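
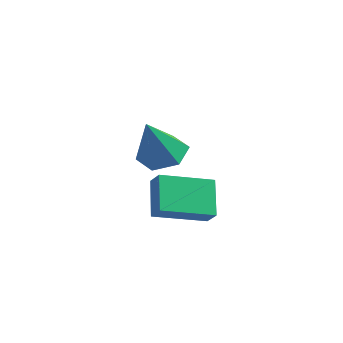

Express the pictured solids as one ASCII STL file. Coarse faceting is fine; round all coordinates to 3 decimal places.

solid 
facet normal 0.034 0.452 -0.891
outer loop
vertex -0.069 2.19 2.32
vertex -0.965 2.532 2.459
vertex -0.198 3.049 2.751
endloop
endfacet
facet normal 0.900 -0.080 0.429
outer loop
vertex -0.069 2.19 2.32
vertex -0.198 3.049 2.751
vertex -1.035 1.628 4.241
endloop
endfacet
facet normal 0.035 0.452 -0.891
outer loop
vertex -0.198 3.049 2.751
vertex -0.965 2.532 2.459
vertex -1.095 3.392 2.89
endloop
endfacet
facet normal 0.337 0.580 0.742
outer loop
vertex -0.198 3.049 2.751
vertex -1.095 3.392 2.89
vertex -1.035 1.628 4.241
endloop
endfacet
facet normal 0.035 0.452 -0.891
outer loop
vertex -1.095 3.392 2.89
vertex -0.965 2.532 2.459
vertex -1.862 2.875 2.598
endloop
endfacet
facet normal -0.577 0.484 0.658
outer loop
vertex -1.095 3.392 2.89
vertex -1.862 2.875 2.598
vertex -1.035 1.628 4.241
endloop
endfacet
facet normal 0.035 0.452 -0.891
outer loop
vertex -1.862 2.875 2.598
vertex -0.965 2.532 2.459
vertex -1.733 2.016 2.167
endloop
endfacet
facet normal -0.927 -0.270 0.261
outer loop
vertex -1.862 2.875 2.598
vertex -1.733 2.016 2.167
vertex -1.035 1.628 4.241
endloop
endfacet
facet normal 0.035 0.452 -0.891
outer loop
vertex -1.733 2.016 2.167
vertex -0.965 2.532 2.459
vertex -0.836 1.673 2.028
endloop
endfacet
facet normal -0.364 -0.930 -0.052
outer loop
vertex -1.733 2.016 2.167
vertex -0.836 1.673 2.028
vertex -1.035 1.628 4.241
endloop
endfacet
facet normal 0.034 0.452 -0.891
outer loop
vertex -0.836 1.673 2.028
vertex -0.965 2.532 2.459
vertex -0.069 2.19 2.32
endloop
endfacet
facet normal 0.550 -0.834 0.032
outer loop
vertex -0.836 1.673 2.028
vertex -0.069 2.19 2.32
vertex -1.035 1.628 4.241
endloop
endfacet
facet normal -0.639 -0.722 0.264
outer loop
vertex -1.119 2.563 -0.473
vertex -1.833 3.602 0.637
vertex -1.664 2.827 -1.07
endloop
endfacet
facet normal 0.425 -0.619 -0.661
outer loop
vertex -0.287 4.378 -1.637
vertex -1.119 2.563 -0.473
vertex -1.664 2.827 -1.07
endloop
endfacet
facet normal -0.640 -0.721 0.264
outer loop
vertex -1.664 2.827 -1.07
vertex -1.833 3.602 0.637
vertex -2.377 3.866 0.04
endloop
endfacet
facet normal -0.640 0.311 -0.703
outer loop
vertex -2.377 3.866 0.04
vertex -0.287 4.378 -1.637
vertex -1.664 2.827 -1.07
endloop
endfacet
facet normal 0.640 -0.311 0.703
outer loop
vertex -1.119 2.563 -0.473
vertex -0.456 5.153 0.07
vertex -1.833 3.602 0.637
endloop
endfacet
facet normal 0.425 -0.619 -0.661
outer loop
vertex 0.257 4.114 -1.04
vertex -1.119 2.563 -0.473
vertex -0.287 4.378 -1.637
endloop
endfacet
facet normal 0.640 -0.311 0.702
outer loop
vertex 0.257 4.114 -1.04
vertex -0.456 5.153 0.07
vertex -1.119 2.563 -0.473
endloop
endfacet
facet normal -0.425 0.619 0.661
outer loop
vertex -1.833 3.602 0.637
vertex -0.456 5.153 0.07
vertex -2.377 3.866 0.04
endloop
endfacet
facet normal -0.640 0.311 -0.703
outer loop
vertex -1.001 5.417 -0.527
vertex -0.287 4.378 -1.637
vertex -2.377 3.866 0.04
endloop
endfacet
facet normal -0.425 0.618 0.661
outer loop
vertex -2.377 3.866 0.04
vertex -0.456 5.153 0.07
vertex -1.001 5.417 -0.527
endloop
endfacet
facet normal 0.640 0.722 -0.264
outer loop
vertex -1.001 5.417 -0.527
vertex 0.257 4.114 -1.04
vertex -0.287 4.378 -1.637
endloop
endfacet
facet normal 0.640 0.722 -0.265
outer loop
vertex -0.456 5.153 0.07
vertex 0.257 4.114 -1.04
vertex -1.001 5.417 -0.527
endloop
endfacet

endsolid


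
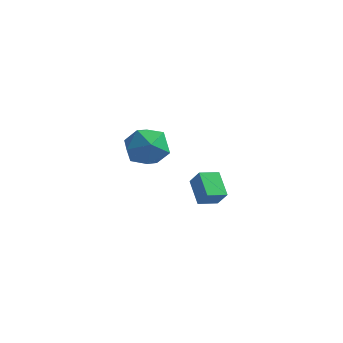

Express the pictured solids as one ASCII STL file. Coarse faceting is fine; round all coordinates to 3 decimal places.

solid 
facet normal 0.328 -0.179 0.928
outer loop
vertex -2.831 1.398 -2.073
vertex -3.714 0.725 -1.891
vertex -2.76 0.3 -2.31
endloop
endfacet
facet normal 0.872 -0.049 0.486
outer loop
vertex -2.831 1.398 -2.073
vertex -2.76 0.3 -2.31
vertex -2.323 1.058 -3.018
endloop
endfacet
facet normal 0.775 0.598 0.202
outer loop
vertex -2.831 1.398 -2.073
vertex -2.323 1.058 -3.018
vertex -3.007 1.951 -3.037
endloop
endfacet
facet normal 0.170 0.868 0.467
outer loop
vertex -2.831 1.398 -2.073
vertex -3.007 1.951 -3.037
vertex -3.867 1.745 -2.34
endloop
endfacet
facet normal -0.106 0.387 0.916
outer loop
vertex -2.831 1.398 -2.073
vertex -3.867 1.745 -2.34
vertex -3.714 0.725 -1.891
endloop
endfacet
facet normal 0.848 -0.528 -0.042
outer loop
vertex -2.323 1.058 -3.018
vertex -2.76 0.3 -2.31
vertex -2.893 0.175 -3.42
endloop
endfacet
facet normal -0.034 -0.739 0.673
outer loop
vertex -2.76 0.3 -2.31
vertex -3.714 0.725 -1.891
vertex -3.753 -0.031 -2.723
endloop
endfacet
facet normal -0.736 0.177 0.654
outer loop
vertex -3.714 0.725 -1.891
vertex -3.867 1.745 -2.34
vertex -4.437 0.862 -2.742
endloop
endfacet
facet normal -0.288 0.955 -0.073
outer loop
vertex -3.867 1.745 -2.34
vertex -3.007 1.951 -3.037
vertex -4.0 1.62 -3.45
endloop
endfacet
facet normal 0.691 0.519 -0.504
outer loop
vertex -3.007 1.951 -3.037
vertex -2.323 1.058 -3.018
vertex -3.046 1.195 -3.869
endloop
endfacet
facet normal -0.170 -0.868 -0.467
outer loop
vertex -3.929 0.522 -3.687
vertex -2.893 0.175 -3.42
vertex -3.753 -0.031 -2.723
endloop
endfacet
facet normal -0.775 -0.598 -0.202
outer loop
vertex -3.929 0.522 -3.687
vertex -3.753 -0.031 -2.723
vertex -4.437 0.862 -2.742
endloop
endfacet
facet normal -0.872 0.049 -0.486
outer loop
vertex -3.929 0.522 -3.687
vertex -4.437 0.862 -2.742
vertex -4.0 1.62 -3.45
endloop
endfacet
facet normal -0.328 0.179 -0.928
outer loop
vertex -3.929 0.522 -3.687
vertex -4.0 1.62 -3.45
vertex -3.046 1.195 -3.869
endloop
endfacet
facet normal 0.106 -0.387 -0.916
outer loop
vertex -3.929 0.522 -3.687
vertex -3.046 1.195 -3.869
vertex -2.893 0.175 -3.42
endloop
endfacet
facet normal 0.288 -0.955 0.073
outer loop
vertex -3.753 -0.031 -2.723
vertex -2.893 0.175 -3.42
vertex -2.76 0.3 -2.31
endloop
endfacet
facet normal -0.691 -0.519 0.504
outer loop
vertex -4.437 0.862 -2.742
vertex -3.753 -0.031 -2.723
vertex -3.714 0.725 -1.891
endloop
endfacet
facet normal -0.848 0.528 0.042
outer loop
vertex -4.0 1.62 -3.45
vertex -4.437 0.862 -2.742
vertex -3.867 1.745 -2.34
endloop
endfacet
facet normal 0.034 0.739 -0.673
outer loop
vertex -3.046 1.195 -3.869
vertex -4.0 1.62 -3.45
vertex -3.007 1.951 -3.037
endloop
endfacet
facet normal 0.736 -0.177 -0.654
outer loop
vertex -2.893 0.175 -3.42
vertex -3.046 1.195 -3.869
vertex -2.323 1.058 -3.018
endloop
endfacet
facet normal -0.586 0.180 -0.790
outer loop
vertex 0.571 -2.235 -2.329
vertex 1.045 -1.505 -2.514
vertex 1.334 -2.914 -3.049
endloop
endfacet
facet normal -0.534 -0.820 0.208
outer loop
vertex 1.855 -3.075 -2.346
vertex 0.571 -2.235 -2.329
vertex 1.334 -2.914 -3.049
endloop
endfacet
facet normal -0.586 0.180 -0.790
outer loop
vertex 1.334 -2.914 -3.049
vertex 1.045 -1.505 -2.514
vertex 1.808 -2.185 -3.235
endloop
endfacet
facet normal 0.610 -0.544 -0.577
outer loop
vertex 1.808 -2.185 -3.235
vertex 1.855 -3.075 -2.346
vertex 1.334 -2.914 -3.049
endloop
endfacet
facet normal -0.611 0.543 0.577
outer loop
vertex 0.571 -2.235 -2.329
vertex 1.566 -1.666 -1.811
vertex 1.045 -1.505 -2.514
endloop
endfacet
facet normal -0.533 -0.820 0.209
outer loop
vertex 1.092 -2.395 -1.625
vertex 0.571 -2.235 -2.329
vertex 1.855 -3.075 -2.346
endloop
endfacet
facet normal -0.611 0.544 0.576
outer loop
vertex 1.092 -2.395 -1.625
vertex 1.566 -1.666 -1.811
vertex 0.571 -2.235 -2.329
endloop
endfacet
facet normal 0.534 0.820 -0.208
outer loop
vertex 1.045 -1.505 -2.514
vertex 1.566 -1.666 -1.811
vertex 1.808 -2.185 -3.235
endloop
endfacet
facet normal 0.611 -0.543 -0.576
outer loop
vertex 2.329 -2.345 -2.531
vertex 1.855 -3.075 -2.346
vertex 1.808 -2.185 -3.235
endloop
endfacet
facet normal 0.533 0.820 -0.208
outer loop
vertex 1.808 -2.185 -3.235
vertex 1.566 -1.666 -1.811
vertex 2.329 -2.345 -2.531
endloop
endfacet
facet normal 0.586 -0.180 0.790
outer loop
vertex 2.329 -2.345 -2.531
vertex 1.092 -2.395 -1.625
vertex 1.855 -3.075 -2.346
endloop
endfacet
facet normal 0.586 -0.179 0.790
outer loop
vertex 1.566 -1.666 -1.811
vertex 1.092 -2.395 -1.625
vertex 2.329 -2.345 -2.531
endloop
endfacet

endsolid


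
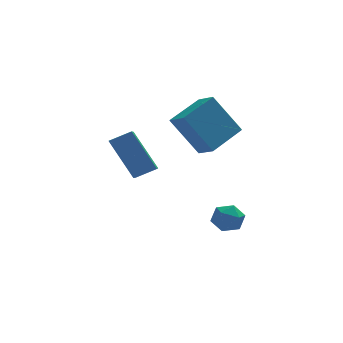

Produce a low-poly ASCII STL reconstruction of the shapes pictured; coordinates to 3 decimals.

solid 
facet normal -0.533 0.157 0.832
outer loop
vertex 1.499 0.833 1.472
vertex 2.9 1.913 2.165
vertex 1.059 1.69 1.028
endloop
endfacet
facet normal -0.738 -0.568 -0.365
outer loop
vertex 2.22 1.347 -0.785
vertex 1.499 0.833 1.472
vertex 1.059 1.69 1.028
endloop
endfacet
facet normal -0.533 0.158 0.832
outer loop
vertex 1.059 1.69 1.028
vertex 2.9 1.913 2.165
vertex 2.46 2.769 1.721
endloop
endfacet
facet normal -0.415 0.808 -0.419
outer loop
vertex 2.46 2.769 1.721
vertex 2.22 1.347 -0.785
vertex 1.059 1.69 1.028
endloop
endfacet
facet normal 0.415 -0.808 0.419
outer loop
vertex 1.499 0.833 1.472
vertex 4.061 1.57 0.352
vertex 2.9 1.913 2.165
endloop
endfacet
facet normal -0.737 -0.568 -0.365
outer loop
vertex 2.66 0.491 -0.341
vertex 1.499 0.833 1.472
vertex 2.22 1.347 -0.785
endloop
endfacet
facet normal 0.415 -0.808 0.418
outer loop
vertex 2.66 0.491 -0.341
vertex 4.061 1.57 0.352
vertex 1.499 0.833 1.472
endloop
endfacet
facet normal 0.738 0.568 0.365
outer loop
vertex 2.9 1.913 2.165
vertex 4.061 1.57 0.352
vertex 2.46 2.769 1.721
endloop
endfacet
facet normal -0.416 0.808 -0.418
outer loop
vertex 3.621 2.427 -0.092
vertex 2.22 1.347 -0.785
vertex 2.46 2.769 1.721
endloop
endfacet
facet normal 0.738 0.568 0.365
outer loop
vertex 2.46 2.769 1.721
vertex 4.061 1.57 0.352
vertex 3.621 2.427 -0.092
endloop
endfacet
facet normal 0.533 -0.157 -0.832
outer loop
vertex 3.621 2.427 -0.092
vertex 2.66 0.491 -0.341
vertex 2.22 1.347 -0.785
endloop
endfacet
facet normal 0.533 -0.157 -0.832
outer loop
vertex 4.061 1.57 0.352
vertex 2.66 0.491 -0.341
vertex 3.621 2.427 -0.092
endloop
endfacet
facet normal -0.770 -0.622 0.143
outer loop
vertex 2.466 -0.105 -4.059
vertex 2.937 -0.714 -4.174
vertex 2.839 -0.428 -3.457
endloop
endfacet
facet normal -0.855 -0.022 0.518
outer loop
vertex 2.466 -0.105 -4.059
vertex 2.839 -0.428 -3.457
vertex 2.786 0.346 -3.511
endloop
endfacet
facet normal -0.848 0.527 0.061
outer loop
vertex 2.466 -0.105 -4.059
vertex 2.786 0.346 -3.511
vertex 2.852 0.539 -4.262
endloop
endfacet
facet normal -0.757 0.266 -0.597
outer loop
vertex 2.466 -0.105 -4.059
vertex 2.852 0.539 -4.262
vertex 2.945 -0.116 -4.672
endloop
endfacet
facet normal -0.709 -0.445 -0.546
outer loop
vertex 2.466 -0.105 -4.059
vertex 2.945 -0.116 -4.672
vertex 2.937 -0.714 -4.174
endloop
endfacet
facet normal -0.295 0.046 0.954
outer loop
vertex 2.786 0.346 -3.511
vertex 2.839 -0.428 -3.457
vertex 3.455 0.016 -3.288
endloop
endfacet
facet normal -0.157 -0.925 0.347
outer loop
vertex 2.839 -0.428 -3.457
vertex 2.937 -0.714 -4.174
vertex 3.548 -0.639 -3.698
endloop
endfacet
facet normal -0.059 -0.638 -0.767
outer loop
vertex 2.937 -0.714 -4.174
vertex 2.945 -0.116 -4.672
vertex 3.614 -0.446 -4.449
endloop
endfacet
facet normal -0.136 0.512 -0.848
outer loop
vertex 2.945 -0.116 -4.672
vertex 2.852 0.539 -4.262
vertex 3.561 0.328 -4.503
endloop
endfacet
facet normal -0.283 0.935 0.215
outer loop
vertex 2.852 0.539 -4.262
vertex 2.786 0.346 -3.511
vertex 3.463 0.614 -3.786
endloop
endfacet
facet normal 0.757 -0.266 0.597
outer loop
vertex 3.934 0.005 -3.901
vertex 3.455 0.016 -3.288
vertex 3.548 -0.639 -3.698
endloop
endfacet
facet normal 0.848 -0.527 -0.061
outer loop
vertex 3.934 0.005 -3.901
vertex 3.548 -0.639 -3.698
vertex 3.614 -0.446 -4.449
endloop
endfacet
facet normal 0.855 0.022 -0.518
outer loop
vertex 3.934 0.005 -3.901
vertex 3.614 -0.446 -4.449
vertex 3.561 0.328 -4.503
endloop
endfacet
facet normal 0.770 0.622 -0.143
outer loop
vertex 3.934 0.005 -3.901
vertex 3.561 0.328 -4.503
vertex 3.463 0.614 -3.786
endloop
endfacet
facet normal 0.709 0.445 0.546
outer loop
vertex 3.934 0.005 -3.901
vertex 3.463 0.614 -3.786
vertex 3.455 0.016 -3.288
endloop
endfacet
facet normal 0.136 -0.512 0.848
outer loop
vertex 3.548 -0.639 -3.698
vertex 3.455 0.016 -3.288
vertex 2.839 -0.428 -3.457
endloop
endfacet
facet normal 0.283 -0.935 -0.215
outer loop
vertex 3.614 -0.446 -4.449
vertex 3.548 -0.639 -3.698
vertex 2.937 -0.714 -4.174
endloop
endfacet
facet normal 0.295 -0.046 -0.954
outer loop
vertex 3.561 0.328 -4.503
vertex 3.614 -0.446 -4.449
vertex 2.945 -0.116 -4.672
endloop
endfacet
facet normal 0.157 0.925 -0.347
outer loop
vertex 3.463 0.614 -3.786
vertex 3.561 0.328 -4.503
vertex 2.852 0.539 -4.262
endloop
endfacet
facet normal 0.059 0.638 0.767
outer loop
vertex 3.455 0.016 -3.288
vertex 3.463 0.614 -3.786
vertex 2.786 0.346 -3.511
endloop
endfacet
facet normal -0.893 0.003 -0.449
outer loop
vertex -1.691 -0.31 0.844
vertex -1.506 0.515 0.481
vertex -0.835 -1.252 -0.864
endloop
endfacet
facet normal -0.201 -0.897 0.394
outer loop
vertex 0.086 -1.255 -0.401
vertex -1.691 -0.31 0.844
vertex -0.835 -1.252 -0.864
endloop
endfacet
facet normal -0.893 0.003 -0.449
outer loop
vertex -0.835 -1.252 -0.864
vertex -1.506 0.515 0.481
vertex -0.65 -0.427 -1.227
endloop
endfacet
facet normal 0.402 -0.443 -0.802
outer loop
vertex -0.65 -0.427 -1.227
vertex 0.086 -1.255 -0.401
vertex -0.835 -1.252 -0.864
endloop
endfacet
facet normal -0.402 0.443 0.802
outer loop
vertex -1.691 -0.31 0.844
vertex -0.585 0.512 0.944
vertex -1.506 0.515 0.481
endloop
endfacet
facet normal -0.201 -0.897 0.394
outer loop
vertex -0.77 -0.313 1.307
vertex -1.691 -0.31 0.844
vertex 0.086 -1.255 -0.401
endloop
endfacet
facet normal -0.402 0.443 0.802
outer loop
vertex -0.77 -0.313 1.307
vertex -0.585 0.512 0.944
vertex -1.691 -0.31 0.844
endloop
endfacet
facet normal 0.201 0.897 -0.394
outer loop
vertex -1.506 0.515 0.481
vertex -0.585 0.512 0.944
vertex -0.65 -0.427 -1.227
endloop
endfacet
facet normal 0.402 -0.443 -0.802
outer loop
vertex 0.271 -0.43 -0.764
vertex 0.086 -1.255 -0.401
vertex -0.65 -0.427 -1.227
endloop
endfacet
facet normal 0.201 0.897 -0.394
outer loop
vertex -0.65 -0.427 -1.227
vertex -0.585 0.512 0.944
vertex 0.271 -0.43 -0.764
endloop
endfacet
facet normal 0.893 -0.003 0.449
outer loop
vertex 0.271 -0.43 -0.764
vertex -0.77 -0.313 1.307
vertex 0.086 -1.255 -0.401
endloop
endfacet
facet normal 0.893 -0.003 0.449
outer loop
vertex -0.585 0.512 0.944
vertex -0.77 -0.313 1.307
vertex 0.271 -0.43 -0.764
endloop
endfacet

endsolid


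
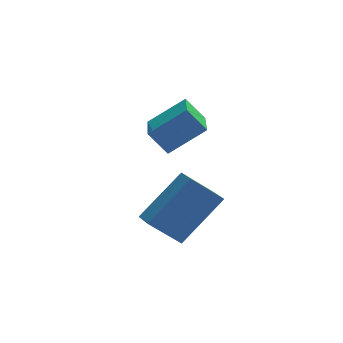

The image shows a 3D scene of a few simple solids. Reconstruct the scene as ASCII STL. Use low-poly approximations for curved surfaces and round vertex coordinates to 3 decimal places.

solid 
facet normal -0.805 -0.032 -0.593
outer loop
vertex -1.819 2.081 -0.473
vertex -1.534 3.864 -0.956
vertex -1.257 1.788 -1.22
endloop
endfacet
facet normal -0.152 -0.954 0.259
outer loop
vertex -0.066 1.836 -0.344
vertex -1.819 2.081 -0.473
vertex -1.257 1.788 -1.22
endloop
endfacet
facet normal -0.805 -0.032 -0.592
outer loop
vertex -1.257 1.788 -1.22
vertex -1.534 3.864 -0.956
vertex -0.972 3.572 -1.704
endloop
endfacet
facet normal 0.573 -0.299 -0.763
outer loop
vertex -0.972 3.572 -1.704
vertex -0.066 1.836 -0.344
vertex -1.257 1.788 -1.22
endloop
endfacet
facet normal -0.573 0.298 0.763
outer loop
vertex -1.819 2.081 -0.473
vertex -0.343 3.912 -0.08
vertex -1.534 3.864 -0.956
endloop
endfacet
facet normal -0.152 -0.954 0.258
outer loop
vertex -0.628 2.128 0.404
vertex -1.819 2.081 -0.473
vertex -0.066 1.836 -0.344
endloop
endfacet
facet normal -0.574 0.299 0.763
outer loop
vertex -0.628 2.128 0.404
vertex -0.343 3.912 -0.08
vertex -1.819 2.081 -0.473
endloop
endfacet
facet normal 0.152 0.954 -0.258
outer loop
vertex -1.534 3.864 -0.956
vertex -0.343 3.912 -0.08
vertex -0.972 3.572 -1.704
endloop
endfacet
facet normal 0.574 -0.298 -0.763
outer loop
vertex 0.219 3.619 -0.827
vertex -0.066 1.836 -0.344
vertex -0.972 3.572 -1.704
endloop
endfacet
facet normal 0.153 0.954 -0.259
outer loop
vertex -0.972 3.572 -1.704
vertex -0.343 3.912 -0.08
vertex 0.219 3.619 -0.827
endloop
endfacet
facet normal 0.805 0.032 0.592
outer loop
vertex 0.219 3.619 -0.827
vertex -0.628 2.128 0.404
vertex -0.066 1.836 -0.344
endloop
endfacet
facet normal 0.805 0.032 0.593
outer loop
vertex -0.343 3.912 -0.08
vertex -0.628 2.128 0.404
vertex 0.219 3.619 -0.827
endloop
endfacet
facet normal -0.719 0.002 0.695
outer loop
vertex -0.653 1.275 -2.088
vertex -0.805 2.044 -2.248
vertex -2.05 0.699 -3.533
endloop
endfacet
facet normal 0.190 -0.961 0.200
outer loop
vertex -1.035 0.696 -4.512
vertex -0.653 1.275 -2.088
vertex -2.05 0.699 -3.533
endloop
endfacet
facet normal -0.719 0.002 0.695
outer loop
vertex -2.05 0.699 -3.533
vertex -0.805 2.044 -2.248
vertex -2.201 1.468 -3.692
endloop
endfacet
facet normal -0.668 -0.274 -0.692
outer loop
vertex -2.201 1.468 -3.692
vertex -1.035 0.696 -4.512
vertex -2.05 0.699 -3.533
endloop
endfacet
facet normal 0.668 0.276 0.691
outer loop
vertex -0.653 1.275 -2.088
vertex 0.21 2.041 -3.227
vertex -0.805 2.044 -2.248
endloop
endfacet
facet normal 0.190 -0.961 0.200
outer loop
vertex 0.361 1.272 -3.068
vertex -0.653 1.275 -2.088
vertex -1.035 0.696 -4.512
endloop
endfacet
facet normal 0.669 0.274 0.691
outer loop
vertex 0.361 1.272 -3.068
vertex 0.21 2.041 -3.227
vertex -0.653 1.275 -2.088
endloop
endfacet
facet normal -0.190 0.961 -0.200
outer loop
vertex -0.805 2.044 -2.248
vertex 0.21 2.041 -3.227
vertex -2.201 1.468 -3.692
endloop
endfacet
facet normal -0.668 -0.276 -0.691
outer loop
vertex -1.187 1.465 -4.672
vertex -1.035 0.696 -4.512
vertex -2.201 1.468 -3.692
endloop
endfacet
facet normal -0.190 0.961 -0.200
outer loop
vertex -2.201 1.468 -3.692
vertex 0.21 2.041 -3.227
vertex -1.187 1.465 -4.672
endloop
endfacet
facet normal 0.719 -0.002 -0.695
outer loop
vertex -1.187 1.465 -4.672
vertex 0.361 1.272 -3.068
vertex -1.035 0.696 -4.512
endloop
endfacet
facet normal 0.719 -0.002 -0.695
outer loop
vertex 0.21 2.041 -3.227
vertex 0.361 1.272 -3.068
vertex -1.187 1.465 -4.672
endloop
endfacet

endsolid


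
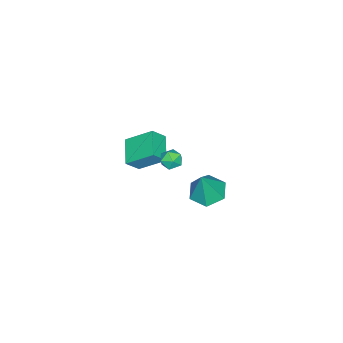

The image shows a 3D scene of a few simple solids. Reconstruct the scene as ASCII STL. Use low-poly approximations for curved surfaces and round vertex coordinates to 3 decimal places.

solid 
facet normal -0.472 0.878 0.079
outer loop
vertex 2.092 3.161 3.367
vertex 1.509 2.849 3.351
vertex 1.809 2.958 3.931
endloop
endfacet
facet normal 0.161 0.900 0.405
outer loop
vertex 2.092 3.161 3.367
vertex 1.809 2.958 3.931
vertex 2.461 2.882 3.841
endloop
endfacet
facet normal 0.663 0.744 -0.079
outer loop
vertex 2.092 3.161 3.367
vertex 2.461 2.882 3.841
vertex 2.563 2.724 3.206
endloop
endfacet
facet normal 0.340 0.626 -0.702
outer loop
vertex 2.092 3.161 3.367
vertex 2.563 2.724 3.206
vertex 1.975 2.704 2.903
endloop
endfacet
facet normal -0.362 0.708 -0.606
outer loop
vertex 2.092 3.161 3.367
vertex 1.975 2.704 2.903
vertex 1.509 2.849 3.351
endloop
endfacet
facet normal 0.170 0.389 0.905
outer loop
vertex 2.461 2.882 3.841
vertex 1.809 2.958 3.931
vertex 2.105 2.396 4.117
endloop
endfacet
facet normal -0.856 0.354 0.376
outer loop
vertex 1.809 2.958 3.931
vertex 1.509 2.849 3.351
vertex 1.517 2.376 3.814
endloop
endfacet
facet normal -0.678 0.081 -0.731
outer loop
vertex 1.509 2.849 3.351
vertex 1.975 2.704 2.903
vertex 1.619 2.218 3.179
endloop
endfacet
facet normal 0.459 -0.052 -0.887
outer loop
vertex 1.975 2.704 2.903
vertex 2.563 2.724 3.206
vertex 2.271 2.142 3.089
endloop
endfacet
facet normal 0.983 0.138 0.124
outer loop
vertex 2.563 2.724 3.206
vertex 2.461 2.882 3.841
vertex 2.571 2.251 3.669
endloop
endfacet
facet normal -0.340 -0.626 0.702
outer loop
vertex 1.988 1.939 3.653
vertex 2.105 2.396 4.117
vertex 1.517 2.376 3.814
endloop
endfacet
facet normal -0.663 -0.744 0.079
outer loop
vertex 1.988 1.939 3.653
vertex 1.517 2.376 3.814
vertex 1.619 2.218 3.179
endloop
endfacet
facet normal -0.161 -0.900 -0.405
outer loop
vertex 1.988 1.939 3.653
vertex 1.619 2.218 3.179
vertex 2.271 2.142 3.089
endloop
endfacet
facet normal 0.472 -0.878 -0.079
outer loop
vertex 1.988 1.939 3.653
vertex 2.271 2.142 3.089
vertex 2.571 2.251 3.669
endloop
endfacet
facet normal 0.362 -0.708 0.606
outer loop
vertex 1.988 1.939 3.653
vertex 2.571 2.251 3.669
vertex 2.105 2.396 4.117
endloop
endfacet
facet normal -0.459 0.052 0.887
outer loop
vertex 1.517 2.376 3.814
vertex 2.105 2.396 4.117
vertex 1.809 2.958 3.931
endloop
endfacet
facet normal -0.983 -0.138 -0.124
outer loop
vertex 1.619 2.218 3.179
vertex 1.517 2.376 3.814
vertex 1.509 2.849 3.351
endloop
endfacet
facet normal -0.170 -0.389 -0.905
outer loop
vertex 2.271 2.142 3.089
vertex 1.619 2.218 3.179
vertex 1.975 2.704 2.903
endloop
endfacet
facet normal 0.856 -0.354 -0.376
outer loop
vertex 2.571 2.251 3.669
vertex 2.271 2.142 3.089
vertex 2.563 2.724 3.206
endloop
endfacet
facet normal 0.678 -0.081 0.731
outer loop
vertex 2.105 2.396 4.117
vertex 2.571 2.251 3.669
vertex 2.461 2.882 3.841
endloop
endfacet
facet normal -0.372 -0.004 -0.928
outer loop
vertex -2.097 2.401 -4.384
vertex -3.034 1.966 -4.006
vertex -2.917 3.058 -4.058
endloop
endfacet
facet normal 0.658 0.730 0.185
outer loop
vertex -2.097 2.401 -4.384
vertex -2.917 3.058 -4.058
vertex -2.266 1.974 -2.094
endloop
endfacet
facet normal -0.374 -0.004 -0.928
outer loop
vertex -2.917 3.058 -4.058
vertex -3.034 1.966 -4.006
vertex -3.853 2.623 -3.679
endloop
endfacet
facet normal -0.178 0.835 0.520
outer loop
vertex -2.917 3.058 -4.058
vertex -3.853 2.623 -3.679
vertex -2.266 1.974 -2.094
endloop
endfacet
facet normal -0.373 -0.003 -0.928
outer loop
vertex -3.853 2.623 -3.679
vertex -3.034 1.966 -4.006
vertex -3.971 1.531 -3.628
endloop
endfacet
facet normal -0.680 0.107 0.725
outer loop
vertex -3.853 2.623 -3.679
vertex -3.971 1.531 -3.628
vertex -2.266 1.974 -2.094
endloop
endfacet
facet normal -0.372 -0.004 -0.928
outer loop
vertex -3.971 1.531 -3.628
vertex -3.034 1.966 -4.006
vertex -3.151 0.873 -3.954
endloop
endfacet
facet normal -0.346 -0.726 0.594
outer loop
vertex -3.971 1.531 -3.628
vertex -3.151 0.873 -3.954
vertex -2.266 1.974 -2.094
endloop
endfacet
facet normal -0.372 -0.004 -0.928
outer loop
vertex -3.151 0.873 -3.954
vertex -3.034 1.966 -4.006
vertex -2.214 1.309 -4.332
endloop
endfacet
facet normal 0.491 -0.832 0.259
outer loop
vertex -3.151 0.873 -3.954
vertex -2.214 1.309 -4.332
vertex -2.266 1.974 -2.094
endloop
endfacet
facet normal -0.372 -0.004 -0.928
outer loop
vertex -2.214 1.309 -4.332
vertex -3.034 1.966 -4.006
vertex -2.097 2.401 -4.384
endloop
endfacet
facet normal 0.993 -0.104 0.054
outer loop
vertex -2.214 1.309 -4.332
vertex -2.097 2.401 -4.384
vertex -2.266 1.974 -2.094
endloop
endfacet
facet normal -0.565 0.407 -0.718
outer loop
vertex 0.561 1.403 3.613
vertex 1.827 2.162 3.048
vertex 0.92 0.005 2.538
endloop
endfacet
facet normal -0.801 -0.481 0.358
outer loop
vertex 1.513 -0.422 3.292
vertex 0.561 1.403 3.613
vertex 0.92 0.005 2.538
endloop
endfacet
facet normal -0.565 0.407 -0.718
outer loop
vertex 0.92 0.005 2.538
vertex 1.827 2.162 3.048
vertex 2.186 0.764 1.973
endloop
endfacet
facet normal 0.199 -0.777 -0.597
outer loop
vertex 2.186 0.764 1.973
vertex 1.513 -0.422 3.292
vertex 0.92 0.005 2.538
endloop
endfacet
facet normal -0.199 0.777 0.597
outer loop
vertex 0.561 1.403 3.613
vertex 2.42 1.735 3.802
vertex 1.827 2.162 3.048
endloop
endfacet
facet normal -0.801 -0.481 0.358
outer loop
vertex 1.154 0.976 4.367
vertex 0.561 1.403 3.613
vertex 1.513 -0.422 3.292
endloop
endfacet
facet normal -0.199 0.777 0.597
outer loop
vertex 1.154 0.976 4.367
vertex 2.42 1.735 3.802
vertex 0.561 1.403 3.613
endloop
endfacet
facet normal 0.801 0.481 -0.358
outer loop
vertex 1.827 2.162 3.048
vertex 2.42 1.735 3.802
vertex 2.186 0.764 1.973
endloop
endfacet
facet normal 0.199 -0.777 -0.597
outer loop
vertex 2.779 0.337 2.727
vertex 1.513 -0.422 3.292
vertex 2.186 0.764 1.973
endloop
endfacet
facet normal 0.801 0.481 -0.358
outer loop
vertex 2.186 0.764 1.973
vertex 2.42 1.735 3.802
vertex 2.779 0.337 2.727
endloop
endfacet
facet normal 0.565 -0.407 0.718
outer loop
vertex 2.779 0.337 2.727
vertex 1.154 0.976 4.367
vertex 1.513 -0.422 3.292
endloop
endfacet
facet normal 0.565 -0.407 0.718
outer loop
vertex 2.42 1.735 3.802
vertex 1.154 0.976 4.367
vertex 2.779 0.337 2.727
endloop
endfacet

endsolid


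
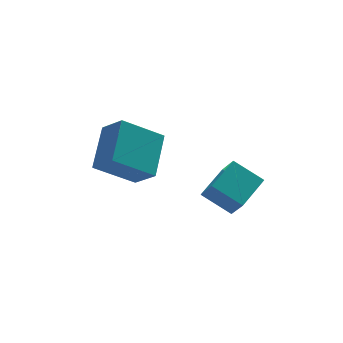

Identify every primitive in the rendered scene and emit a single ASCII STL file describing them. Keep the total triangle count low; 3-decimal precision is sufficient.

solid 
facet normal -0.764 -0.557 -0.325
outer loop
vertex 3.669 -2.19 -3.114
vertex 2.81 -1.421 -2.412
vertex 3.545 -1.477 -4.046
endloop
endfacet
facet normal 0.636 -0.570 -0.521
outer loop
vertex 4.67 -0.659 -3.568
vertex 3.669 -2.19 -3.114
vertex 3.545 -1.477 -4.046
endloop
endfacet
facet normal -0.765 -0.556 -0.325
outer loop
vertex 3.545 -1.477 -4.046
vertex 2.81 -1.421 -2.412
vertex 2.687 -0.708 -3.343
endloop
endfacet
facet normal -0.105 0.605 -0.789
outer loop
vertex 2.687 -0.708 -3.343
vertex 4.67 -0.659 -3.568
vertex 3.545 -1.477 -4.046
endloop
endfacet
facet normal 0.104 -0.605 0.790
outer loop
vertex 3.669 -2.19 -3.114
vertex 3.935 -0.603 -1.934
vertex 2.81 -1.421 -2.412
endloop
endfacet
facet normal 0.636 -0.570 -0.521
outer loop
vertex 4.793 -1.372 -2.637
vertex 3.669 -2.19 -3.114
vertex 4.67 -0.659 -3.568
endloop
endfacet
facet normal 0.105 -0.605 0.790
outer loop
vertex 4.793 -1.372 -2.637
vertex 3.935 -0.603 -1.934
vertex 3.669 -2.19 -3.114
endloop
endfacet
facet normal -0.636 0.570 0.521
outer loop
vertex 2.81 -1.421 -2.412
vertex 3.935 -0.603 -1.934
vertex 2.687 -0.708 -3.343
endloop
endfacet
facet normal -0.105 0.604 -0.790
outer loop
vertex 3.811 0.11 -2.866
vertex 4.67 -0.659 -3.568
vertex 2.687 -0.708 -3.343
endloop
endfacet
facet normal -0.636 0.570 0.521
outer loop
vertex 2.687 -0.708 -3.343
vertex 3.935 -0.603 -1.934
vertex 3.811 0.11 -2.866
endloop
endfacet
facet normal 0.764 0.557 0.325
outer loop
vertex 3.811 0.11 -2.866
vertex 4.793 -1.372 -2.637
vertex 4.67 -0.659 -3.568
endloop
endfacet
facet normal 0.765 0.557 0.324
outer loop
vertex 3.935 -0.603 -1.934
vertex 4.793 -1.372 -2.637
vertex 3.811 0.11 -2.866
endloop
endfacet
facet normal -0.440 -0.748 -0.496
outer loop
vertex -0.554 -0.793 -0.668
vertex -1.016 0.007 -1.465
vertex 0.928 -0.974 -1.71
endloop
endfacet
facet normal 0.379 -0.656 0.653
outer loop
vertex 1.756 0.433 -0.775
vertex -0.554 -0.793 -0.668
vertex 0.928 -0.974 -1.71
endloop
endfacet
facet normal -0.440 -0.748 -0.497
outer loop
vertex 0.928 -0.974 -1.71
vertex -1.016 0.007 -1.465
vertex 0.466 -0.173 -2.506
endloop
endfacet
facet normal 0.814 -0.099 -0.572
outer loop
vertex 0.466 -0.173 -2.506
vertex 1.756 0.433 -0.775
vertex 0.928 -0.974 -1.71
endloop
endfacet
facet normal -0.814 0.099 0.572
outer loop
vertex -0.554 -0.793 -0.668
vertex -0.188 1.414 -0.53
vertex -1.016 0.007 -1.465
endloop
endfacet
facet normal 0.379 -0.656 0.653
outer loop
vertex 0.274 0.613 0.266
vertex -0.554 -0.793 -0.668
vertex 1.756 0.433 -0.775
endloop
endfacet
facet normal -0.814 0.099 0.572
outer loop
vertex 0.274 0.613 0.266
vertex -0.188 1.414 -0.53
vertex -0.554 -0.793 -0.668
endloop
endfacet
facet normal -0.379 0.656 -0.653
outer loop
vertex -1.016 0.007 -1.465
vertex -0.188 1.414 -0.53
vertex 0.466 -0.173 -2.506
endloop
endfacet
facet normal 0.814 -0.100 -0.572
outer loop
vertex 1.294 1.233 -1.572
vertex 1.756 0.433 -0.775
vertex 0.466 -0.173 -2.506
endloop
endfacet
facet normal -0.379 0.656 -0.653
outer loop
vertex 0.466 -0.173 -2.506
vertex -0.188 1.414 -0.53
vertex 1.294 1.233 -1.572
endloop
endfacet
facet normal 0.440 0.748 0.496
outer loop
vertex 1.294 1.233 -1.572
vertex 0.274 0.613 0.266
vertex 1.756 0.433 -0.775
endloop
endfacet
facet normal 0.441 0.748 0.497
outer loop
vertex -0.188 1.414 -0.53
vertex 0.274 0.613 0.266
vertex 1.294 1.233 -1.572
endloop
endfacet

endsolid


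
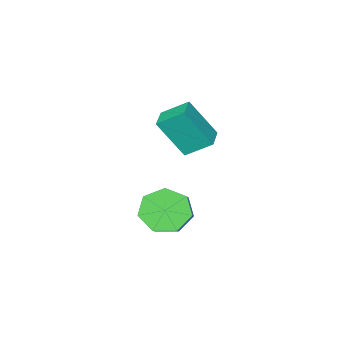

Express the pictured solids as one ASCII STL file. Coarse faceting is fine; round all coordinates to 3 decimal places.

solid 
facet normal -0.593 -0.576 -0.563
outer loop
vertex 0.986 2.477 0.183
vertex 0.232 3.052 0.389
vertex 0.862 3.121 -0.345
endloop
endfacet
facet normal 0.792 -0.289 -0.538
outer loop
vertex 0.986 2.477 0.183
vertex 0.862 3.121 -0.345
vertex 1.662 3.134 0.825
endloop
endfacet
facet normal 0.792 -0.289 -0.538
outer loop
vertex 1.662 3.134 0.825
vertex 0.862 3.121 -0.345
vertex 1.538 3.778 0.297
endloop
endfacet
facet normal 0.592 0.576 0.563
outer loop
vertex 1.662 3.134 0.825
vertex 1.538 3.778 0.297
vertex 0.908 3.708 1.031
endloop
endfacet
facet normal -0.593 -0.576 -0.563
outer loop
vertex 0.862 3.121 -0.345
vertex 0.232 3.052 0.389
vertex 0.264 3.712 -0.32
endloop
endfacet
facet normal 0.378 0.418 -0.826
outer loop
vertex 0.862 3.121 -0.345
vertex 0.264 3.712 -0.32
vertex 1.538 3.778 0.297
endloop
endfacet
facet normal 0.379 0.417 -0.826
outer loop
vertex 1.538 3.778 0.297
vertex 0.264 3.712 -0.32
vertex 0.94 4.369 0.321
endloop
endfacet
facet normal 0.592 0.576 0.563
outer loop
vertex 1.538 3.778 0.297
vertex 0.94 4.369 0.321
vertex 0.908 3.708 1.031
endloop
endfacet
facet normal -0.593 -0.576 -0.563
outer loop
vertex 0.264 3.712 -0.32
vertex 0.232 3.052 0.389
vertex -0.358 3.806 0.239
endloop
endfacet
facet normal -0.320 0.810 -0.492
outer loop
vertex 0.264 3.712 -0.32
vertex -0.358 3.806 0.239
vertex 0.94 4.369 0.321
endloop
endfacet
facet normal -0.320 0.809 -0.493
outer loop
vertex 0.94 4.369 0.321
vertex -0.358 3.806 0.239
vertex 0.317 4.463 0.88
endloop
endfacet
facet normal 0.592 0.576 0.563
outer loop
vertex 0.94 4.369 0.321
vertex 0.317 4.463 0.88
vertex 0.908 3.708 1.031
endloop
endfacet
facet normal -0.593 -0.576 -0.563
outer loop
vertex -0.358 3.806 0.239
vertex 0.232 3.052 0.389
vertex -0.536 3.332 0.911
endloop
endfacet
facet normal -0.777 0.592 0.212
outer loop
vertex -0.358 3.806 0.239
vertex -0.536 3.332 0.911
vertex 0.317 4.463 0.88
endloop
endfacet
facet normal -0.777 0.592 0.213
outer loop
vertex 0.317 4.463 0.88
vertex -0.536 3.332 0.911
vertex 0.14 3.989 1.553
endloop
endfacet
facet normal 0.593 0.577 0.562
outer loop
vertex 0.317 4.463 0.88
vertex 0.14 3.989 1.553
vertex 0.908 3.708 1.031
endloop
endfacet
facet normal -0.593 -0.576 -0.563
outer loop
vertex -0.536 3.332 0.911
vertex 0.232 3.052 0.389
vertex -0.135 2.647 1.19
endloop
endfacet
facet normal -0.649 -0.072 0.757
outer loop
vertex -0.536 3.332 0.911
vertex -0.135 2.647 1.19
vertex 0.14 3.989 1.553
endloop
endfacet
facet normal -0.649 -0.072 0.757
outer loop
vertex 0.14 3.989 1.553
vertex -0.135 2.647 1.19
vertex 0.541 3.303 1.832
endloop
endfacet
facet normal 0.593 0.576 0.563
outer loop
vertex 0.14 3.989 1.553
vertex 0.541 3.303 1.832
vertex 0.908 3.708 1.031
endloop
endfacet
facet normal -0.593 -0.576 -0.563
outer loop
vertex -0.135 2.647 1.19
vertex 0.232 3.052 0.389
vertex 0.542 2.266 0.867
endloop
endfacet
facet normal -0.034 -0.681 0.732
outer loop
vertex -0.135 2.647 1.19
vertex 0.542 2.266 0.867
vertex 0.541 3.303 1.832
endloop
endfacet
facet normal -0.032 -0.681 0.732
outer loop
vertex 0.541 3.303 1.832
vertex 0.542 2.266 0.867
vertex 1.218 2.923 1.508
endloop
endfacet
facet normal 0.593 0.576 0.563
outer loop
vertex 0.541 3.303 1.832
vertex 1.218 2.923 1.508
vertex 0.908 3.708 1.031
endloop
endfacet
facet normal -0.593 -0.576 -0.563
outer loop
vertex 0.542 2.266 0.867
vertex 0.232 3.052 0.389
vertex 0.986 2.477 0.183
endloop
endfacet
facet normal 0.609 -0.778 0.155
outer loop
vertex 0.542 2.266 0.867
vertex 0.986 2.477 0.183
vertex 1.218 2.923 1.508
endloop
endfacet
facet normal 0.609 -0.778 0.155
outer loop
vertex 1.218 2.923 1.508
vertex 0.986 2.477 0.183
vertex 1.662 3.134 0.825
endloop
endfacet
facet normal 0.592 0.576 0.563
outer loop
vertex 1.218 2.923 1.508
vertex 1.662 3.134 0.825
vertex 0.908 3.708 1.031
endloop
endfacet
facet normal -0.782 -0.622 0.038
outer loop
vertex -3.027 -0.94 2.569
vertex -3.676 -0.081 3.28
vertex -3.737 -0.146 0.96
endloop
endfacet
facet normal 0.503 -0.666 -0.551
outer loop
vertex -2.924 0.501 0.92
vertex -3.027 -0.94 2.569
vertex -3.737 -0.146 0.96
endloop
endfacet
facet normal -0.782 -0.622 0.038
outer loop
vertex -3.737 -0.146 0.96
vertex -3.676 -0.081 3.28
vertex -4.386 0.713 1.671
endloop
endfacet
facet normal -0.369 0.412 -0.834
outer loop
vertex -4.386 0.713 1.671
vertex -2.924 0.501 0.92
vertex -3.737 -0.146 0.96
endloop
endfacet
facet normal 0.369 -0.412 0.834
outer loop
vertex -3.027 -0.94 2.569
vertex -2.863 0.566 3.24
vertex -3.676 -0.081 3.28
endloop
endfacet
facet normal 0.503 -0.666 -0.551
outer loop
vertex -2.214 -0.293 2.529
vertex -3.027 -0.94 2.569
vertex -2.924 0.501 0.92
endloop
endfacet
facet normal 0.369 -0.412 0.834
outer loop
vertex -2.214 -0.293 2.529
vertex -2.863 0.566 3.24
vertex -3.027 -0.94 2.569
endloop
endfacet
facet normal -0.503 0.666 0.551
outer loop
vertex -3.676 -0.081 3.28
vertex -2.863 0.566 3.24
vertex -4.386 0.713 1.671
endloop
endfacet
facet normal -0.369 0.412 -0.834
outer loop
vertex -3.573 1.36 1.631
vertex -2.924 0.501 0.92
vertex -4.386 0.713 1.671
endloop
endfacet
facet normal -0.503 0.666 0.551
outer loop
vertex -4.386 0.713 1.671
vertex -2.863 0.566 3.24
vertex -3.573 1.36 1.631
endloop
endfacet
facet normal 0.782 0.622 -0.038
outer loop
vertex -3.573 1.36 1.631
vertex -2.214 -0.293 2.529
vertex -2.924 0.501 0.92
endloop
endfacet
facet normal 0.782 0.622 -0.038
outer loop
vertex -2.863 0.566 3.24
vertex -2.214 -0.293 2.529
vertex -3.573 1.36 1.631
endloop
endfacet

endsolid


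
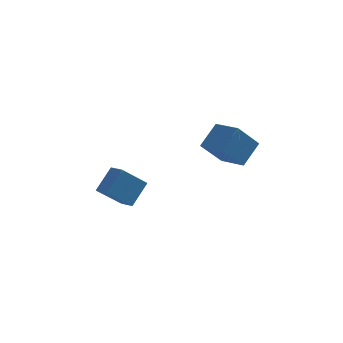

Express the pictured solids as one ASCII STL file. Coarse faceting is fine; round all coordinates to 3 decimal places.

solid 
facet normal -0.562 -0.520 0.643
outer loop
vertex -1.711 3.535 -2.351
vertex -2.375 4.118 -2.46
vertex -2.303 2.624 -3.605
endloop
endfacet
facet normal 0.746 -0.654 0.123
outer loop
vertex -1.225 3.622 -4.84
vertex -1.711 3.535 -2.351
vertex -2.303 2.624 -3.605
endloop
endfacet
facet normal -0.561 -0.520 0.644
outer loop
vertex -2.303 2.624 -3.605
vertex -2.375 4.118 -2.46
vertex -2.968 3.206 -3.714
endloop
endfacet
facet normal -0.357 -0.549 -0.756
outer loop
vertex -2.968 3.206 -3.714
vertex -1.225 3.622 -4.84
vertex -2.303 2.624 -3.605
endloop
endfacet
facet normal 0.358 0.549 0.756
outer loop
vertex -1.711 3.535 -2.351
vertex -1.297 5.116 -3.695
vertex -2.375 4.118 -2.46
endloop
endfacet
facet normal 0.746 -0.654 0.123
outer loop
vertex -0.632 4.534 -3.586
vertex -1.711 3.535 -2.351
vertex -1.225 3.622 -4.84
endloop
endfacet
facet normal 0.357 0.549 0.756
outer loop
vertex -0.632 4.534 -3.586
vertex -1.297 5.116 -3.695
vertex -1.711 3.535 -2.351
endloop
endfacet
facet normal -0.746 0.654 -0.123
outer loop
vertex -2.375 4.118 -2.46
vertex -1.297 5.116 -3.695
vertex -2.968 3.206 -3.714
endloop
endfacet
facet normal -0.357 -0.548 -0.756
outer loop
vertex -1.889 4.205 -4.949
vertex -1.225 3.622 -4.84
vertex -2.968 3.206 -3.714
endloop
endfacet
facet normal -0.746 0.654 -0.123
outer loop
vertex -2.968 3.206 -3.714
vertex -1.297 5.116 -3.695
vertex -1.889 4.205 -4.949
endloop
endfacet
facet normal 0.562 0.520 -0.644
outer loop
vertex -1.889 4.205 -4.949
vertex -0.632 4.534 -3.586
vertex -1.225 3.622 -4.84
endloop
endfacet
facet normal 0.561 0.521 -0.643
outer loop
vertex -1.297 5.116 -3.695
vertex -0.632 4.534 -3.586
vertex -1.889 4.205 -4.949
endloop
endfacet
facet normal -0.790 0.610 -0.063
outer loop
vertex 3.088 2.319 1.422
vertex 3.973 3.331 0.121
vertex 2.469 1.398 0.284
endloop
endfacet
facet normal -0.473 -0.541 0.695
outer loop
vertex 3.647 0.489 0.379
vertex 3.088 2.319 1.422
vertex 2.469 1.398 0.284
endloop
endfacet
facet normal -0.790 0.609 -0.064
outer loop
vertex 2.469 1.398 0.284
vertex 3.973 3.331 0.121
vertex 3.354 2.409 -1.017
endloop
endfacet
facet normal -0.390 -0.580 -0.716
outer loop
vertex 3.354 2.409 -1.017
vertex 3.647 0.489 0.379
vertex 2.469 1.398 0.284
endloop
endfacet
facet normal 0.390 0.580 0.716
outer loop
vertex 3.088 2.319 1.422
vertex 5.151 2.422 0.216
vertex 3.973 3.331 0.121
endloop
endfacet
facet normal -0.473 -0.541 0.695
outer loop
vertex 4.266 1.411 1.517
vertex 3.088 2.319 1.422
vertex 3.647 0.489 0.379
endloop
endfacet
facet normal 0.389 0.580 0.716
outer loop
vertex 4.266 1.411 1.517
vertex 5.151 2.422 0.216
vertex 3.088 2.319 1.422
endloop
endfacet
facet normal 0.473 0.541 -0.695
outer loop
vertex 3.973 3.331 0.121
vertex 5.151 2.422 0.216
vertex 3.354 2.409 -1.017
endloop
endfacet
facet normal -0.389 -0.580 -0.716
outer loop
vertex 4.532 1.501 -0.922
vertex 3.647 0.489 0.379
vertex 3.354 2.409 -1.017
endloop
endfacet
facet normal 0.473 0.541 -0.695
outer loop
vertex 3.354 2.409 -1.017
vertex 5.151 2.422 0.216
vertex 4.532 1.501 -0.922
endloop
endfacet
facet normal 0.790 -0.609 0.064
outer loop
vertex 4.532 1.501 -0.922
vertex 4.266 1.411 1.517
vertex 3.647 0.489 0.379
endloop
endfacet
facet normal 0.790 -0.610 0.064
outer loop
vertex 5.151 2.422 0.216
vertex 4.266 1.411 1.517
vertex 4.532 1.501 -0.922
endloop
endfacet

endsolid


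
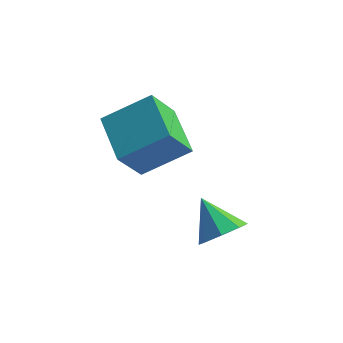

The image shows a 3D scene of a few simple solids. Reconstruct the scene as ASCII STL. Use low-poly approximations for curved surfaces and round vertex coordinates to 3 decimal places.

solid 
facet normal 0.647 -0.390 -0.655
outer loop
vertex 0.684 1.008 -1.481
vertex 0.105 1.122 -2.121
vertex 0.743 1.602 -1.776
endloop
endfacet
facet normal 0.369 0.384 0.847
outer loop
vertex 0.684 1.008 -1.481
vertex 0.743 1.602 -1.776
vertex -0.885 1.718 -1.119
endloop
endfacet
facet normal 0.648 -0.391 -0.654
outer loop
vertex 0.743 1.602 -1.776
vertex 0.105 1.122 -2.121
vertex 0.429 1.914 -2.273
endloop
endfacet
facet normal 0.228 0.883 0.410
outer loop
vertex 0.743 1.602 -1.776
vertex 0.429 1.914 -2.273
vertex -0.885 1.718 -1.119
endloop
endfacet
facet normal 0.647 -0.390 -0.655
outer loop
vertex 0.429 1.914 -2.273
vertex 0.105 1.122 -2.121
vertex -0.075 1.763 -2.681
endloop
endfacet
facet normal -0.221 0.971 -0.087
outer loop
vertex 0.429 1.914 -2.273
vertex -0.075 1.763 -2.681
vertex -0.885 1.718 -1.119
endloop
endfacet
facet normal 0.648 -0.390 -0.654
outer loop
vertex -0.075 1.763 -2.681
vertex 0.105 1.122 -2.121
vertex -0.473 1.235 -2.761
endloop
endfacet
facet normal -0.720 0.596 -0.356
outer loop
vertex -0.075 1.763 -2.681
vertex -0.473 1.235 -2.761
vertex -0.885 1.718 -1.119
endloop
endfacet
facet normal 0.648 -0.390 -0.654
outer loop
vertex -0.473 1.235 -2.761
vertex 0.105 1.122 -2.121
vertex -0.533 0.641 -2.466
endloop
endfacet
facet normal -0.971 -0.020 -0.238
outer loop
vertex -0.473 1.235 -2.761
vertex -0.533 0.641 -2.466
vertex -0.885 1.718 -1.119
endloop
endfacet
facet normal 0.648 -0.390 -0.654
outer loop
vertex -0.533 0.641 -2.466
vertex 0.105 1.122 -2.121
vertex -0.219 0.329 -1.969
endloop
endfacet
facet normal -0.831 -0.520 0.199
outer loop
vertex -0.533 0.641 -2.466
vertex -0.219 0.329 -1.969
vertex -0.885 1.718 -1.119
endloop
endfacet
facet normal 0.647 -0.390 -0.655
outer loop
vertex -0.219 0.329 -1.969
vertex 0.105 1.122 -2.121
vertex 0.285 0.48 -1.561
endloop
endfacet
facet normal -0.381 -0.609 0.696
outer loop
vertex -0.219 0.329 -1.969
vertex 0.285 0.48 -1.561
vertex -0.885 1.718 -1.119
endloop
endfacet
facet normal 0.647 -0.390 -0.655
outer loop
vertex 0.285 0.48 -1.561
vertex 0.105 1.122 -2.121
vertex 0.684 1.008 -1.481
endloop
endfacet
facet normal 0.117 -0.234 0.965
outer loop
vertex 0.285 0.48 -1.561
vertex 0.684 1.008 -1.481
vertex -0.885 1.718 -1.119
endloop
endfacet
facet normal -0.743 -0.426 -0.515
outer loop
vertex -3.41 0.939 0.624
vertex -4.613 2.351 1.191
vertex -2.989 1.841 -0.73
endloop
endfacet
facet normal 0.620 -0.728 -0.292
outer loop
vertex -1.547 2.669 0.269
vertex -3.41 0.939 0.624
vertex -2.989 1.841 -0.73
endloop
endfacet
facet normal -0.743 -0.427 -0.515
outer loop
vertex -2.989 1.841 -0.73
vertex -4.613 2.351 1.191
vertex -4.193 3.253 -0.163
endloop
endfacet
facet normal 0.250 0.537 -0.806
outer loop
vertex -4.193 3.253 -0.163
vertex -1.547 2.669 0.269
vertex -2.989 1.841 -0.73
endloop
endfacet
facet normal -0.250 -0.537 0.806
outer loop
vertex -3.41 0.939 0.624
vertex -3.171 3.179 2.19
vertex -4.613 2.351 1.191
endloop
endfacet
facet normal 0.620 -0.728 -0.293
outer loop
vertex -1.967 1.767 1.623
vertex -3.41 0.939 0.624
vertex -1.547 2.669 0.269
endloop
endfacet
facet normal -0.250 -0.537 0.806
outer loop
vertex -1.967 1.767 1.623
vertex -3.171 3.179 2.19
vertex -3.41 0.939 0.624
endloop
endfacet
facet normal -0.620 0.728 0.292
outer loop
vertex -4.613 2.351 1.191
vertex -3.171 3.179 2.19
vertex -4.193 3.253 -0.163
endloop
endfacet
facet normal 0.250 0.537 -0.806
outer loop
vertex -2.75 4.081 0.836
vertex -1.547 2.669 0.269
vertex -4.193 3.253 -0.163
endloop
endfacet
facet normal -0.620 0.728 0.292
outer loop
vertex -4.193 3.253 -0.163
vertex -3.171 3.179 2.19
vertex -2.75 4.081 0.836
endloop
endfacet
facet normal 0.744 0.427 0.515
outer loop
vertex -2.75 4.081 0.836
vertex -1.967 1.767 1.623
vertex -1.547 2.669 0.269
endloop
endfacet
facet normal 0.743 0.427 0.515
outer loop
vertex -3.171 3.179 2.19
vertex -1.967 1.767 1.623
vertex -2.75 4.081 0.836
endloop
endfacet

endsolid


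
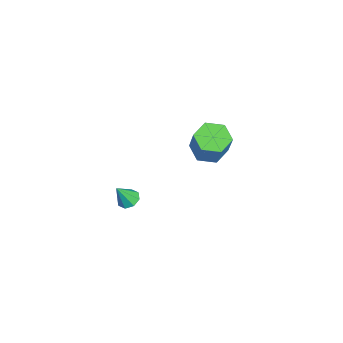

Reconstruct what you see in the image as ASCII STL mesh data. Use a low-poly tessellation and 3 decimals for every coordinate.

solid 
facet normal -0.501 -0.078 -0.862
outer loop
vertex -2.585 1.866 -3.746
vertex -3.311 1.528 -3.293
vertex -3.231 2.436 -3.422
endloop
endfacet
facet normal 0.506 0.781 -0.365
outer loop
vertex -2.585 1.866 -3.746
vertex -3.231 2.436 -3.422
vertex -1.663 2.009 -2.16
endloop
endfacet
facet normal 0.507 0.781 -0.365
outer loop
vertex -1.663 2.009 -2.16
vertex -3.231 2.436 -3.422
vertex -2.308 2.579 -1.836
endloop
endfacet
facet normal 0.502 0.078 0.862
outer loop
vertex -1.663 2.009 -2.16
vertex -2.308 2.579 -1.836
vertex -2.389 1.672 -1.707
endloop
endfacet
facet normal -0.501 -0.078 -0.862
outer loop
vertex -3.231 2.436 -3.422
vertex -3.311 1.528 -3.293
vertex -3.957 2.098 -2.969
endloop
endfacet
facet normal -0.355 0.927 0.123
outer loop
vertex -3.231 2.436 -3.422
vertex -3.957 2.098 -2.969
vertex -2.308 2.579 -1.836
endloop
endfacet
facet normal -0.354 0.927 0.122
outer loop
vertex -2.308 2.579 -1.836
vertex -3.957 2.098 -2.969
vertex -3.034 2.242 -1.383
endloop
endfacet
facet normal 0.502 0.078 0.862
outer loop
vertex -2.308 2.579 -1.836
vertex -3.034 2.242 -1.383
vertex -2.389 1.672 -1.707
endloop
endfacet
facet normal -0.501 -0.078 -0.862
outer loop
vertex -3.957 2.098 -2.969
vertex -3.311 1.528 -3.293
vertex -4.037 1.191 -2.84
endloop
endfacet
facet normal -0.861 0.145 0.488
outer loop
vertex -3.957 2.098 -2.969
vertex -4.037 1.191 -2.84
vertex -3.034 2.242 -1.383
endloop
endfacet
facet normal -0.861 0.146 0.487
outer loop
vertex -3.034 2.242 -1.383
vertex -4.037 1.191 -2.84
vertex -3.115 1.334 -1.254
endloop
endfacet
facet normal 0.501 0.078 0.862
outer loop
vertex -3.034 2.242 -1.383
vertex -3.115 1.334 -1.254
vertex -2.389 1.672 -1.707
endloop
endfacet
facet normal -0.502 -0.078 -0.862
outer loop
vertex -4.037 1.191 -2.84
vertex -3.311 1.528 -3.293
vertex -3.392 0.621 -3.164
endloop
endfacet
facet normal -0.507 -0.781 0.365
outer loop
vertex -4.037 1.191 -2.84
vertex -3.392 0.621 -3.164
vertex -3.115 1.334 -1.254
endloop
endfacet
facet normal -0.506 -0.781 0.365
outer loop
vertex -3.115 1.334 -1.254
vertex -3.392 0.621 -3.164
vertex -2.469 0.764 -1.578
endloop
endfacet
facet normal 0.501 0.078 0.862
outer loop
vertex -3.115 1.334 -1.254
vertex -2.469 0.764 -1.578
vertex -2.389 1.672 -1.707
endloop
endfacet
facet normal -0.502 -0.078 -0.862
outer loop
vertex -3.392 0.621 -3.164
vertex -3.311 1.528 -3.293
vertex -2.666 0.958 -3.617
endloop
endfacet
facet normal 0.354 -0.927 -0.122
outer loop
vertex -3.392 0.621 -3.164
vertex -2.666 0.958 -3.617
vertex -2.469 0.764 -1.578
endloop
endfacet
facet normal 0.355 -0.927 -0.122
outer loop
vertex -2.469 0.764 -1.578
vertex -2.666 0.958 -3.617
vertex -1.743 1.102 -2.031
endloop
endfacet
facet normal 0.501 0.078 0.862
outer loop
vertex -2.469 0.764 -1.578
vertex -1.743 1.102 -2.031
vertex -2.389 1.672 -1.707
endloop
endfacet
facet normal -0.501 -0.078 -0.862
outer loop
vertex -2.666 0.958 -3.617
vertex -3.311 1.528 -3.293
vertex -2.585 1.866 -3.746
endloop
endfacet
facet normal 0.861 -0.146 -0.488
outer loop
vertex -2.666 0.958 -3.617
vertex -2.585 1.866 -3.746
vertex -1.743 1.102 -2.031
endloop
endfacet
facet normal 0.861 -0.145 -0.487
outer loop
vertex -1.743 1.102 -2.031
vertex -2.585 1.866 -3.746
vertex -1.663 2.009 -2.16
endloop
endfacet
facet normal 0.501 0.078 0.862
outer loop
vertex -1.743 1.102 -2.031
vertex -1.663 2.009 -2.16
vertex -2.389 1.672 -1.707
endloop
endfacet
facet normal -0.247 0.429 -0.869
outer loop
vertex 3.488 -2.425 -1.359
vertex 3.003 -2.275 -1.147
vertex 3.502 -2.046 -1.176
endloop
endfacet
facet normal 0.988 -0.096 0.124
outer loop
vertex 3.488 -2.425 -1.359
vertex 3.502 -2.046 -1.176
vertex 3.297 -2.785 -0.113
endloop
endfacet
facet normal -0.247 0.429 -0.869
outer loop
vertex 3.502 -2.046 -1.176
vertex 3.003 -2.275 -1.147
vertex 3.224 -1.801 -0.976
endloop
endfacet
facet normal 0.749 0.467 0.469
outer loop
vertex 3.502 -2.046 -1.176
vertex 3.224 -1.801 -0.976
vertex 3.297 -2.785 -0.113
endloop
endfacet
facet normal -0.246 0.428 -0.869
outer loop
vertex 3.224 -1.801 -0.976
vertex 3.003 -2.275 -1.147
vertex 2.817 -1.834 -0.877
endloop
endfacet
facet normal 0.127 0.659 0.741
outer loop
vertex 3.224 -1.801 -0.976
vertex 2.817 -1.834 -0.877
vertex 3.297 -2.785 -0.113
endloop
endfacet
facet normal -0.246 0.429 -0.869
outer loop
vertex 2.817 -1.834 -0.877
vertex 3.003 -2.275 -1.147
vertex 2.518 -2.125 -0.936
endloop
endfacet
facet normal -0.511 0.367 0.778
outer loop
vertex 2.817 -1.834 -0.877
vertex 2.518 -2.125 -0.936
vertex 3.297 -2.785 -0.113
endloop
endfacet
facet normal -0.246 0.427 -0.870
outer loop
vertex 2.518 -2.125 -0.936
vertex 3.003 -2.275 -1.147
vertex 2.504 -2.504 -1.118
endloop
endfacet
facet normal -0.794 -0.239 0.559
outer loop
vertex 2.518 -2.125 -0.936
vertex 2.504 -2.504 -1.118
vertex 3.297 -2.785 -0.113
endloop
endfacet
facet normal -0.247 0.429 -0.869
outer loop
vertex 2.504 -2.504 -1.118
vertex 3.003 -2.275 -1.147
vertex 2.782 -2.749 -1.318
endloop
endfacet
facet normal -0.555 -0.804 0.213
outer loop
vertex 2.504 -2.504 -1.118
vertex 2.782 -2.749 -1.318
vertex 3.297 -2.785 -0.113
endloop
endfacet
facet normal -0.248 0.429 -0.869
outer loop
vertex 2.782 -2.749 -1.318
vertex 3.003 -2.275 -1.147
vertex 3.19 -2.716 -1.418
endloop
endfacet
facet normal 0.066 -0.996 -0.058
outer loop
vertex 2.782 -2.749 -1.318
vertex 3.19 -2.716 -1.418
vertex 3.297 -2.785 -0.113
endloop
endfacet
facet normal -0.247 0.429 -0.869
outer loop
vertex 3.19 -2.716 -1.418
vertex 3.003 -2.275 -1.147
vertex 3.488 -2.425 -1.359
endloop
endfacet
facet normal 0.705 -0.703 -0.095
outer loop
vertex 3.19 -2.716 -1.418
vertex 3.488 -2.425 -1.359
vertex 3.297 -2.785 -0.113
endloop
endfacet

endsolid


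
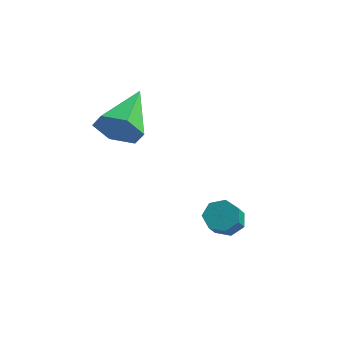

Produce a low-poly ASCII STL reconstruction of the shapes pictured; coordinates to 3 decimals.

solid 
facet normal 0.141 -0.923 -0.358
outer loop
vertex -2.544 -3.325 1.921
vertex -3.029 -3.108 1.17
vertex -2.119 -2.975 1.185
endloop
endfacet
facet normal 0.762 0.291 0.578
outer loop
vertex -2.544 -3.325 1.921
vertex -2.119 -2.975 1.185
vertex -3.311 -1.252 1.89
endloop
endfacet
facet normal 0.141 -0.923 -0.359
outer loop
vertex -2.119 -2.975 1.185
vertex -3.029 -3.108 1.17
vertex -2.603 -2.757 0.434
endloop
endfacet
facet normal 0.728 0.622 -0.289
outer loop
vertex -2.119 -2.975 1.185
vertex -2.603 -2.757 0.434
vertex -3.311 -1.252 1.89
endloop
endfacet
facet normal 0.141 -0.923 -0.359
outer loop
vertex -2.603 -2.757 0.434
vertex -3.029 -3.108 1.17
vertex -3.514 -2.89 0.419
endloop
endfacet
facet normal -0.086 0.672 -0.736
outer loop
vertex -2.603 -2.757 0.434
vertex -3.514 -2.89 0.419
vertex -3.311 -1.252 1.89
endloop
endfacet
facet normal 0.140 -0.923 -0.359
outer loop
vertex -3.514 -2.89 0.419
vertex -3.029 -3.108 1.17
vertex -3.939 -3.241 1.156
endloop
endfacet
facet normal -0.866 0.389 -0.314
outer loop
vertex -3.514 -2.89 0.419
vertex -3.939 -3.241 1.156
vertex -3.311 -1.252 1.89
endloop
endfacet
facet normal 0.140 -0.923 -0.357
outer loop
vertex -3.939 -3.241 1.156
vertex -3.029 -3.108 1.17
vertex -3.454 -3.458 1.907
endloop
endfacet
facet normal -0.831 0.058 0.553
outer loop
vertex -3.939 -3.241 1.156
vertex -3.454 -3.458 1.907
vertex -3.311 -1.252 1.89
endloop
endfacet
facet normal 0.140 -0.923 -0.357
outer loop
vertex -3.454 -3.458 1.907
vertex -3.029 -3.108 1.17
vertex -2.544 -3.325 1.921
endloop
endfacet
facet normal -0.017 0.009 1.000
outer loop
vertex -3.454 -3.458 1.907
vertex -2.544 -3.325 1.921
vertex -3.311 -1.252 1.89
endloop
endfacet
facet normal -0.160 0.662 -0.732
outer loop
vertex 1.084 -2.897 -2.677
vertex 0.739 -2.546 -2.284
vertex 1.359 -2.518 -2.394
endloop
endfacet
facet normal 0.849 -0.285 -0.444
outer loop
vertex 1.084 -2.897 -2.677
vertex 1.359 -2.518 -2.394
vertex 1.266 -3.645 -1.85
endloop
endfacet
facet normal 0.850 -0.284 -0.443
outer loop
vertex 1.266 -3.645 -1.85
vertex 1.359 -2.518 -2.394
vertex 1.54 -3.266 -1.567
endloop
endfacet
facet normal 0.161 -0.663 0.731
outer loop
vertex 1.266 -3.645 -1.85
vertex 1.54 -3.266 -1.567
vertex 0.921 -3.294 -1.456
endloop
endfacet
facet normal -0.160 0.662 -0.732
outer loop
vertex 1.359 -2.518 -2.394
vertex 0.739 -2.546 -2.284
vertex 1.167 -2.16 -2.028
endloop
endfacet
facet normal 0.922 0.364 0.128
outer loop
vertex 1.359 -2.518 -2.394
vertex 1.167 -2.16 -2.028
vertex 1.54 -3.266 -1.567
endloop
endfacet
facet normal 0.922 0.364 0.128
outer loop
vertex 1.54 -3.266 -1.567
vertex 1.167 -2.16 -2.028
vertex 1.348 -2.908 -1.201
endloop
endfacet
facet normal 0.161 -0.662 0.732
outer loop
vertex 1.54 -3.266 -1.567
vertex 1.348 -2.908 -1.201
vertex 0.921 -3.294 -1.456
endloop
endfacet
facet normal -0.160 0.663 -0.732
outer loop
vertex 1.167 -2.16 -2.028
vertex 0.739 -2.546 -2.284
vertex 0.653 -2.093 -1.855
endloop
endfacet
facet normal 0.299 0.739 0.603
outer loop
vertex 1.167 -2.16 -2.028
vertex 0.653 -2.093 -1.855
vertex 1.348 -2.908 -1.201
endloop
endfacet
facet normal 0.300 0.740 0.602
outer loop
vertex 1.348 -2.908 -1.201
vertex 0.653 -2.093 -1.855
vertex 0.834 -2.841 -1.027
endloop
endfacet
facet normal 0.161 -0.662 0.732
outer loop
vertex 1.348 -2.908 -1.201
vertex 0.834 -2.841 -1.027
vertex 0.921 -3.294 -1.456
endloop
endfacet
facet normal -0.161 0.662 -0.732
outer loop
vertex 0.653 -2.093 -1.855
vertex 0.739 -2.546 -2.284
vertex 0.204 -2.367 -2.004
endloop
endfacet
facet normal -0.547 0.558 0.624
outer loop
vertex 0.653 -2.093 -1.855
vertex 0.204 -2.367 -2.004
vertex 0.834 -2.841 -1.027
endloop
endfacet
facet normal -0.548 0.557 0.624
outer loop
vertex 0.834 -2.841 -1.027
vertex 0.204 -2.367 -2.004
vertex 0.385 -3.115 -1.177
endloop
endfacet
facet normal 0.160 -0.662 0.732
outer loop
vertex 0.834 -2.841 -1.027
vertex 0.385 -3.115 -1.177
vertex 0.921 -3.294 -1.456
endloop
endfacet
facet normal -0.161 0.662 -0.732
outer loop
vertex 0.204 -2.367 -2.004
vertex 0.739 -2.546 -2.284
vertex 0.158 -2.776 -2.364
endloop
endfacet
facet normal -0.983 -0.044 0.176
outer loop
vertex 0.204 -2.367 -2.004
vertex 0.158 -2.776 -2.364
vertex 0.385 -3.115 -1.177
endloop
endfacet
facet normal -0.984 -0.046 0.175
outer loop
vertex 0.385 -3.115 -1.177
vertex 0.158 -2.776 -2.364
vertex 0.34 -3.524 -1.537
endloop
endfacet
facet normal 0.160 -0.662 0.732
outer loop
vertex 0.385 -3.115 -1.177
vertex 0.34 -3.524 -1.537
vertex 0.921 -3.294 -1.456
endloop
endfacet
facet normal -0.161 0.661 -0.733
outer loop
vertex 0.158 -2.776 -2.364
vertex 0.739 -2.546 -2.284
vertex 0.55 -3.012 -2.663
endloop
endfacet
facet normal -0.678 -0.613 -0.405
outer loop
vertex 0.158 -2.776 -2.364
vertex 0.55 -3.012 -2.663
vertex 0.34 -3.524 -1.537
endloop
endfacet
facet normal -0.678 -0.613 -0.405
outer loop
vertex 0.34 -3.524 -1.537
vertex 0.55 -3.012 -2.663
vertex 0.732 -3.76 -1.836
endloop
endfacet
facet normal 0.160 -0.662 0.732
outer loop
vertex 0.34 -3.524 -1.537
vertex 0.732 -3.76 -1.836
vertex 0.921 -3.294 -1.456
endloop
endfacet
facet normal -0.162 0.661 -0.733
outer loop
vertex 0.55 -3.012 -2.663
vertex 0.739 -2.546 -2.284
vertex 1.084 -2.897 -2.677
endloop
endfacet
facet normal 0.137 -0.719 -0.681
outer loop
vertex 0.55 -3.012 -2.663
vertex 1.084 -2.897 -2.677
vertex 0.732 -3.76 -1.836
endloop
endfacet
facet normal 0.137 -0.719 -0.681
outer loop
vertex 0.732 -3.76 -1.836
vertex 1.084 -2.897 -2.677
vertex 1.266 -3.645 -1.85
endloop
endfacet
facet normal 0.162 -0.662 0.732
outer loop
vertex 0.732 -3.76 -1.836
vertex 1.266 -3.645 -1.85
vertex 0.921 -3.294 -1.456
endloop
endfacet

endsolid


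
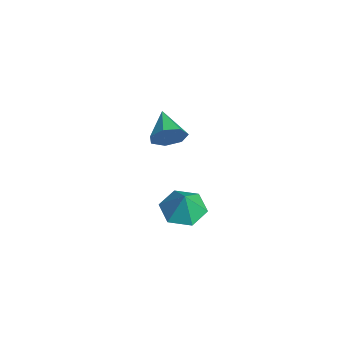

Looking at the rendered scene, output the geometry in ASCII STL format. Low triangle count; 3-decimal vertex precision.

solid 
facet normal 0.916 -0.079 -0.393
outer loop
vertex -1.425 0.389 4.233
vertex -1.71 0.699 3.506
vertex -1.392 1.114 4.164
endloop
endfacet
facet normal -0.045 0.097 0.994
outer loop
vertex -1.425 0.389 4.233
vertex -1.392 1.114 4.164
vertex -3.13 0.821 4.114
endloop
endfacet
facet normal 0.916 -0.079 -0.393
outer loop
vertex -1.392 1.114 4.164
vertex -1.71 0.699 3.506
vertex -1.599 1.526 3.599
endloop
endfacet
facet normal -0.148 0.772 0.618
outer loop
vertex -1.392 1.114 4.164
vertex -1.599 1.526 3.599
vertex -3.13 0.821 4.114
endloop
endfacet
facet normal 0.916 -0.079 -0.392
outer loop
vertex -1.599 1.526 3.599
vertex -1.71 0.699 3.506
vertex -1.889 1.316 2.964
endloop
endfacet
facet normal -0.442 0.892 -0.093
outer loop
vertex -1.599 1.526 3.599
vertex -1.889 1.316 2.964
vertex -3.13 0.821 4.114
endloop
endfacet
facet normal 0.917 -0.079 -0.392
outer loop
vertex -1.889 1.316 2.964
vertex -1.71 0.699 3.506
vertex -2.044 0.641 2.737
endloop
endfacet
facet normal -0.707 0.366 -0.605
outer loop
vertex -1.889 1.316 2.964
vertex -2.044 0.641 2.737
vertex -3.13 0.821 4.114
endloop
endfacet
facet normal 0.917 -0.079 -0.392
outer loop
vertex -2.044 0.641 2.737
vertex -1.71 0.699 3.506
vertex -1.948 0.01 3.089
endloop
endfacet
facet normal -0.742 -0.409 -0.531
outer loop
vertex -2.044 0.641 2.737
vertex -1.948 0.01 3.089
vertex -3.13 0.821 4.114
endloop
endfacet
facet normal 0.916 -0.079 -0.393
outer loop
vertex -1.948 0.01 3.089
vertex -1.71 0.699 3.506
vertex -1.672 -0.102 3.755
endloop
endfacet
facet normal -0.521 -0.851 0.073
outer loop
vertex -1.948 0.01 3.089
vertex -1.672 -0.102 3.755
vertex -3.13 0.821 4.114
endloop
endfacet
facet normal 0.916 -0.079 -0.393
outer loop
vertex -1.672 -0.102 3.755
vertex -1.71 0.699 3.506
vertex -1.425 0.389 4.233
endloop
endfacet
facet normal -0.211 -0.625 0.751
outer loop
vertex -1.672 -0.102 3.755
vertex -1.425 0.389 4.233
vertex -3.13 0.821 4.114
endloop
endfacet
facet normal -0.396 0.066 -0.916
outer loop
vertex -2.128 1.861 -2.887
vertex -3.117 1.745 -2.468
vertex -2.691 2.731 -2.581
endloop
endfacet
facet normal 0.847 0.447 0.288
outer loop
vertex -2.128 1.861 -2.887
vertex -2.691 2.731 -2.581
vertex -2.583 1.655 -1.232
endloop
endfacet
facet normal -0.395 0.066 -0.916
outer loop
vertex -2.691 2.731 -2.581
vertex -3.117 1.745 -2.468
vertex -3.68 2.614 -2.163
endloop
endfacet
facet normal 0.165 0.777 0.607
outer loop
vertex -2.691 2.731 -2.581
vertex -3.68 2.614 -2.163
vertex -2.583 1.655 -1.232
endloop
endfacet
facet normal -0.395 0.066 -0.916
outer loop
vertex -3.68 2.614 -2.163
vertex -3.117 1.745 -2.468
vertex -4.106 1.628 -2.05
endloop
endfacet
facet normal -0.456 0.293 0.840
outer loop
vertex -3.68 2.614 -2.163
vertex -4.106 1.628 -2.05
vertex -2.583 1.655 -1.232
endloop
endfacet
facet normal -0.395 0.066 -0.916
outer loop
vertex -4.106 1.628 -2.05
vertex -3.117 1.745 -2.468
vertex -3.543 0.759 -2.355
endloop
endfacet
facet normal -0.396 -0.522 0.755
outer loop
vertex -4.106 1.628 -2.05
vertex -3.543 0.759 -2.355
vertex -2.583 1.655 -1.232
endloop
endfacet
facet normal -0.396 0.066 -0.916
outer loop
vertex -3.543 0.759 -2.355
vertex -3.117 1.745 -2.468
vertex -2.554 0.875 -2.774
endloop
endfacet
facet normal 0.285 -0.853 0.437
outer loop
vertex -3.543 0.759 -2.355
vertex -2.554 0.875 -2.774
vertex -2.583 1.655 -1.232
endloop
endfacet
facet normal -0.396 0.066 -0.916
outer loop
vertex -2.554 0.875 -2.774
vertex -3.117 1.745 -2.468
vertex -2.128 1.861 -2.887
endloop
endfacet
facet normal 0.907 -0.369 0.203
outer loop
vertex -2.554 0.875 -2.774
vertex -2.128 1.861 -2.887
vertex -2.583 1.655 -1.232
endloop
endfacet

endsolid


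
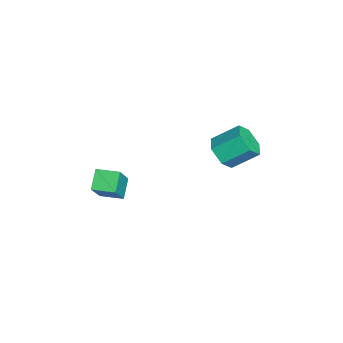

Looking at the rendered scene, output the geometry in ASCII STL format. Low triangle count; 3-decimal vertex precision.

solid 
facet normal 0.027 -0.810 -0.586
outer loop
vertex -0.289 1.861 1.54
vertex -1.268 1.864 1.491
vertex -0.742 2.36 0.829
endloop
endfacet
facet normal 0.886 0.290 -0.361
outer loop
vertex -0.289 1.861 1.54
vertex -0.742 2.36 0.829
vertex -0.334 3.213 2.518
endloop
endfacet
facet normal 0.886 0.290 -0.361
outer loop
vertex -0.334 3.213 2.518
vertex -0.742 2.36 0.829
vertex -0.787 3.713 1.807
endloop
endfacet
facet normal -0.027 0.810 0.586
outer loop
vertex -0.334 3.213 2.518
vertex -0.787 3.713 1.807
vertex -1.312 3.216 2.469
endloop
endfacet
facet normal 0.027 -0.810 -0.586
outer loop
vertex -0.742 2.36 0.829
vertex -1.268 1.864 1.491
vertex -1.721 2.363 0.78
endloop
endfacet
facet normal 0.042 0.586 -0.809
outer loop
vertex -0.742 2.36 0.829
vertex -1.721 2.363 0.78
vertex -0.787 3.713 1.807
endloop
endfacet
facet normal 0.042 0.586 -0.809
outer loop
vertex -0.787 3.713 1.807
vertex -1.721 2.363 0.78
vertex -1.766 3.716 1.758
endloop
endfacet
facet normal -0.027 0.810 0.586
outer loop
vertex -0.787 3.713 1.807
vertex -1.766 3.716 1.758
vertex -1.312 3.216 2.469
endloop
endfacet
facet normal 0.027 -0.810 -0.586
outer loop
vertex -1.721 2.363 0.78
vertex -1.268 1.864 1.491
vertex -2.246 1.867 1.442
endloop
endfacet
facet normal -0.844 0.296 -0.448
outer loop
vertex -1.721 2.363 0.78
vertex -2.246 1.867 1.442
vertex -1.766 3.716 1.758
endloop
endfacet
facet normal -0.844 0.296 -0.447
outer loop
vertex -1.766 3.716 1.758
vertex -2.246 1.867 1.442
vertex -2.291 3.219 2.42
endloop
endfacet
facet normal -0.027 0.810 0.586
outer loop
vertex -1.766 3.716 1.758
vertex -2.291 3.219 2.42
vertex -1.312 3.216 2.469
endloop
endfacet
facet normal 0.027 -0.810 -0.586
outer loop
vertex -2.246 1.867 1.442
vertex -1.268 1.864 1.491
vertex -1.793 1.367 2.153
endloop
endfacet
facet normal -0.886 -0.290 0.361
outer loop
vertex -2.246 1.867 1.442
vertex -1.793 1.367 2.153
vertex -2.291 3.219 2.42
endloop
endfacet
facet normal -0.886 -0.290 0.361
outer loop
vertex -2.291 3.219 2.42
vertex -1.793 1.367 2.153
vertex -1.838 2.72 3.131
endloop
endfacet
facet normal -0.027 0.810 0.586
outer loop
vertex -2.291 3.219 2.42
vertex -1.838 2.72 3.131
vertex -1.312 3.216 2.469
endloop
endfacet
facet normal 0.027 -0.810 -0.586
outer loop
vertex -1.793 1.367 2.153
vertex -1.268 1.864 1.491
vertex -0.814 1.364 2.202
endloop
endfacet
facet normal -0.042 -0.586 0.809
outer loop
vertex -1.793 1.367 2.153
vertex -0.814 1.364 2.202
vertex -1.838 2.72 3.131
endloop
endfacet
facet normal -0.042 -0.586 0.809
outer loop
vertex -1.838 2.72 3.131
vertex -0.814 1.364 2.202
vertex -0.859 2.717 3.18
endloop
endfacet
facet normal -0.027 0.810 0.586
outer loop
vertex -1.838 2.72 3.131
vertex -0.859 2.717 3.18
vertex -1.312 3.216 2.469
endloop
endfacet
facet normal 0.027 -0.810 -0.586
outer loop
vertex -0.814 1.364 2.202
vertex -1.268 1.864 1.491
vertex -0.289 1.861 1.54
endloop
endfacet
facet normal 0.844 -0.295 0.448
outer loop
vertex -0.814 1.364 2.202
vertex -0.289 1.861 1.54
vertex -0.859 2.717 3.18
endloop
endfacet
facet normal 0.844 -0.296 0.448
outer loop
vertex -0.859 2.717 3.18
vertex -0.289 1.861 1.54
vertex -0.334 3.213 2.518
endloop
endfacet
facet normal -0.027 0.810 0.586
outer loop
vertex -0.859 2.717 3.18
vertex -0.334 3.213 2.518
vertex -1.312 3.216 2.469
endloop
endfacet
facet normal -0.756 0.167 0.634
outer loop
vertex 0.166 -4.163 1.52
vertex 0.44 -2.995 1.539
vertex -1.167 -3.824 -0.159
endloop
endfacet
facet normal -0.228 -0.973 -0.015
outer loop
vertex -0.26 -4.025 -0.919
vertex 0.166 -4.163 1.52
vertex -1.167 -3.824 -0.159
endloop
endfacet
facet normal -0.756 0.168 0.633
outer loop
vertex -1.167 -3.824 -0.159
vertex 0.44 -2.995 1.539
vertex -0.892 -2.656 -0.14
endloop
endfacet
facet normal -0.614 0.157 -0.774
outer loop
vertex -0.892 -2.656 -0.14
vertex -0.26 -4.025 -0.919
vertex -1.167 -3.824 -0.159
endloop
endfacet
facet normal 0.614 -0.157 0.774
outer loop
vertex 0.166 -4.163 1.52
vertex 1.347 -3.196 0.779
vertex 0.44 -2.995 1.539
endloop
endfacet
facet normal -0.229 -0.973 -0.015
outer loop
vertex 1.072 -4.364 0.76
vertex 0.166 -4.163 1.52
vertex -0.26 -4.025 -0.919
endloop
endfacet
facet normal 0.614 -0.157 0.774
outer loop
vertex 1.072 -4.364 0.76
vertex 1.347 -3.196 0.779
vertex 0.166 -4.163 1.52
endloop
endfacet
facet normal 0.229 0.973 0.015
outer loop
vertex 0.44 -2.995 1.539
vertex 1.347 -3.196 0.779
vertex -0.892 -2.656 -0.14
endloop
endfacet
facet normal -0.614 0.157 -0.774
outer loop
vertex 0.014 -2.857 -0.9
vertex -0.26 -4.025 -0.919
vertex -0.892 -2.656 -0.14
endloop
endfacet
facet normal 0.229 0.973 0.015
outer loop
vertex -0.892 -2.656 -0.14
vertex 1.347 -3.196 0.779
vertex 0.014 -2.857 -0.9
endloop
endfacet
facet normal 0.756 -0.167 -0.633
outer loop
vertex 0.014 -2.857 -0.9
vertex 1.072 -4.364 0.76
vertex -0.26 -4.025 -0.919
endloop
endfacet
facet normal 0.755 -0.168 -0.634
outer loop
vertex 1.347 -3.196 0.779
vertex 1.072 -4.364 0.76
vertex 0.014 -2.857 -0.9
endloop
endfacet

endsolid


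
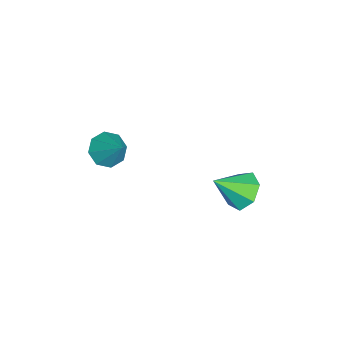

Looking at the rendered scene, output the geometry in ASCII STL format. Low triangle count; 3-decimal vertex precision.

solid 
facet normal -0.519 -0.476 -0.710
outer loop
vertex -1.149 -2.283 1.128
vertex -1.901 -1.915 1.431
vertex -1.286 -1.687 0.829
endloop
endfacet
facet normal 0.975 0.135 -0.178
outer loop
vertex -1.149 -2.283 1.128
vertex -1.286 -1.687 0.829
vertex -1.039 -1.125 2.609
endloop
endfacet
facet normal -0.518 -0.476 -0.710
outer loop
vertex -1.286 -1.687 0.829
vertex -1.901 -1.915 1.431
vertex -1.784 -1.224 0.882
endloop
endfacet
facet normal 0.629 0.712 -0.312
outer loop
vertex -1.286 -1.687 0.829
vertex -1.784 -1.224 0.882
vertex -1.039 -1.125 2.609
endloop
endfacet
facet normal -0.519 -0.476 -0.710
outer loop
vertex -1.784 -1.224 0.882
vertex -1.901 -1.915 1.431
vertex -2.349 -1.167 1.257
endloop
endfacet
facet normal 0.049 0.996 -0.078
outer loop
vertex -1.784 -1.224 0.882
vertex -2.349 -1.167 1.257
vertex -1.039 -1.125 2.609
endloop
endfacet
facet normal -0.519 -0.476 -0.710
outer loop
vertex -2.349 -1.167 1.257
vertex -1.901 -1.915 1.431
vertex -2.652 -1.547 1.733
endloop
endfacet
facet normal -0.424 0.820 0.385
outer loop
vertex -2.349 -1.167 1.257
vertex -2.652 -1.547 1.733
vertex -1.039 -1.125 2.609
endloop
endfacet
facet normal -0.519 -0.476 -0.710
outer loop
vertex -2.652 -1.547 1.733
vertex -1.901 -1.915 1.431
vertex -2.515 -2.144 2.033
endloop
endfacet
facet normal -0.514 0.288 0.808
outer loop
vertex -2.652 -1.547 1.733
vertex -2.515 -2.144 2.033
vertex -1.039 -1.125 2.609
endloop
endfacet
facet normal -0.519 -0.475 -0.710
outer loop
vertex -2.515 -2.144 2.033
vertex -1.901 -1.915 1.431
vertex -2.018 -2.606 1.979
endloop
endfacet
facet normal -0.167 -0.290 0.942
outer loop
vertex -2.515 -2.144 2.033
vertex -2.018 -2.606 1.979
vertex -1.039 -1.125 2.609
endloop
endfacet
facet normal -0.518 -0.476 -0.711
outer loop
vertex -2.018 -2.606 1.979
vertex -1.901 -1.915 1.431
vertex -1.452 -2.664 1.605
endloop
endfacet
facet normal 0.410 -0.573 0.710
outer loop
vertex -2.018 -2.606 1.979
vertex -1.452 -2.664 1.605
vertex -1.039 -1.125 2.609
endloop
endfacet
facet normal -0.519 -0.476 -0.710
outer loop
vertex -1.452 -2.664 1.605
vertex -1.901 -1.915 1.431
vertex -1.149 -2.283 1.128
endloop
endfacet
facet normal 0.885 -0.397 0.245
outer loop
vertex -1.452 -2.664 1.605
vertex -1.149 -2.283 1.128
vertex -1.039 -1.125 2.609
endloop
endfacet
facet normal -0.289 0.696 -0.658
outer loop
vertex -2.093 3.714 -2.548
vertex -3.009 3.756 -2.102
vertex -2.174 4.302 -1.891
endloop
endfacet
facet normal 0.980 -0.072 0.186
outer loop
vertex -2.093 3.714 -2.548
vertex -2.174 4.302 -1.891
vertex -2.491 2.504 -0.918
endloop
endfacet
facet normal -0.288 0.695 -0.658
outer loop
vertex -2.174 4.302 -1.891
vertex -3.009 3.756 -2.102
vertex -2.884 4.479 -1.393
endloop
endfacet
facet normal 0.597 0.298 0.745
outer loop
vertex -2.174 4.302 -1.891
vertex -2.884 4.479 -1.393
vertex -2.491 2.504 -0.918
endloop
endfacet
facet normal -0.288 0.695 -0.658
outer loop
vertex -2.884 4.479 -1.393
vertex -3.009 3.756 -2.102
vertex -3.688 4.111 -1.43
endloop
endfacet
facet normal -0.139 0.205 0.969
outer loop
vertex -2.884 4.479 -1.393
vertex -3.688 4.111 -1.43
vertex -2.491 2.504 -0.918
endloop
endfacet
facet normal -0.288 0.696 -0.658
outer loop
vertex -3.688 4.111 -1.43
vertex -3.009 3.756 -2.102
vertex -3.981 3.477 -1.972
endloop
endfacet
facet normal -0.669 -0.279 0.688
outer loop
vertex -3.688 4.111 -1.43
vertex -3.981 3.477 -1.972
vertex -2.491 2.504 -0.918
endloop
endfacet
facet normal -0.288 0.696 -0.658
outer loop
vertex -3.981 3.477 -1.972
vertex -3.009 3.756 -2.102
vertex -3.542 3.052 -2.613
endloop
endfacet
facet normal -0.599 -0.792 0.115
outer loop
vertex -3.981 3.477 -1.972
vertex -3.542 3.052 -2.613
vertex -2.491 2.504 -0.918
endloop
endfacet
facet normal -0.288 0.696 -0.658
outer loop
vertex -3.542 3.052 -2.613
vertex -3.009 3.756 -2.102
vertex -2.702 3.158 -2.869
endloop
endfacet
facet normal 0.022 -0.947 -0.320
outer loop
vertex -3.542 3.052 -2.613
vertex -2.702 3.158 -2.869
vertex -2.491 2.504 -0.918
endloop
endfacet
facet normal -0.288 0.696 -0.658
outer loop
vertex -2.702 3.158 -2.869
vertex -3.009 3.756 -2.102
vertex -2.093 3.714 -2.548
endloop
endfacet
facet normal 0.724 -0.627 -0.288
outer loop
vertex -2.702 3.158 -2.869
vertex -2.093 3.714 -2.548
vertex -2.491 2.504 -0.918
endloop
endfacet

endsolid
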